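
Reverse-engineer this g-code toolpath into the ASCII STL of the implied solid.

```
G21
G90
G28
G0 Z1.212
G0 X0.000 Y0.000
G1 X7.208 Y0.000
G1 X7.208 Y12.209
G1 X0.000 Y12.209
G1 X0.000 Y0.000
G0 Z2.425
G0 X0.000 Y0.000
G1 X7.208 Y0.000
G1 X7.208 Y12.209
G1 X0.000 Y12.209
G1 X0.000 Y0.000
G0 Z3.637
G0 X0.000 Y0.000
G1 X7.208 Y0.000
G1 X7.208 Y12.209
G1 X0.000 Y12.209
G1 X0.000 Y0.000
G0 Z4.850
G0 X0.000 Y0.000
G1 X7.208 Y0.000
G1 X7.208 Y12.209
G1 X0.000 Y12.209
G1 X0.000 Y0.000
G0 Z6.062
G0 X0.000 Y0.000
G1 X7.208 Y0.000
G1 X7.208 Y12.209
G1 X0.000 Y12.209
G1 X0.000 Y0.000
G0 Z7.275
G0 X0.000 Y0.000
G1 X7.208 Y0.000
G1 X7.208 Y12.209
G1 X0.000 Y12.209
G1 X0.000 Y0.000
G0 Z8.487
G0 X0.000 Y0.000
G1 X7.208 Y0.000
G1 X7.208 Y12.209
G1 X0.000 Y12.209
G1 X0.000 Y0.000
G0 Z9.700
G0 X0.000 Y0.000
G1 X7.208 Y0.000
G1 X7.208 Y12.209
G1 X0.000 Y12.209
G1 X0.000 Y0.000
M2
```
solid part
  facet normal 0.0000 0.0000 -1.0000
    outer loop
      vertex 7.208 12.209 0.000
      vertex 7.208 0.000 0.000
      vertex 0.000 0.000 0.000
    endloop
  endfacet
  facet normal 0.0000 0.0000 -1.0000
    outer loop
      vertex 0.000 12.209 0.000
      vertex 7.208 12.209 0.000
      vertex 0.000 0.000 0.000
    endloop
  endfacet
  facet normal 0.0000 0.0000 1.0000
    outer loop
      vertex 0.000 0.000 9.700
      vertex 7.208 0.000 9.700
      vertex 7.208 12.209 9.700
    endloop
  endfacet
  facet normal 0.0000 0.0000 1.0000
    outer loop
      vertex 0.000 0.000 9.700
      vertex 7.208 12.209 9.700
      vertex 0.000 12.209 9.700
    endloop
  endfacet
  facet normal 0.0000 -1.0000 0.0000
    outer loop
      vertex 0.000 0.000 0.000
      vertex 7.208 0.000 0.000
      vertex 7.208 0.000 9.700
    endloop
  endfacet
  facet normal 0.0000 -1.0000 0.0000
    outer loop
      vertex 0.000 0.000 0.000
      vertex 7.208 0.000 9.700
      vertex 0.000 0.000 9.700
    endloop
  endfacet
  facet normal 0.0000 1.0000 0.0000
    outer loop
      vertex 7.208 12.209 9.700
      vertex 7.208 12.209 0.000
      vertex 0.000 12.209 0.000
    endloop
  endfacet
  facet normal 0.0000 1.0000 0.0000
    outer loop
      vertex 0.000 12.209 9.700
      vertex 7.208 12.209 9.700
      vertex 0.000 12.209 0.000
    endloop
  endfacet
  facet normal -1.0000 0.0000 0.0000
    outer loop
      vertex 0.000 12.209 9.700
      vertex 0.000 12.209 0.000
      vertex 0.000 0.000 0.000
    endloop
  endfacet
  facet normal -1.0000 0.0000 0.0000
    outer loop
      vertex 0.000 0.000 9.700
      vertex 0.000 12.209 9.700
      vertex 0.000 0.000 0.000
    endloop
  endfacet
  facet normal 1.0000 0.0000 0.0000
    outer loop
      vertex 7.208 0.000 0.000
      vertex 7.208 12.209 0.000
      vertex 7.208 12.209 9.700
    endloop
  endfacet
  facet normal 1.0000 0.0000 0.0000
    outer loop
      vertex 7.208 0.000 0.000
      vertex 7.208 12.209 9.700
      vertex 7.208 0.000 9.700
    endloop
  endfacet
endsolid part

The G0 Z moves step by Δz≈1.212 mm. Every layer's G1 loop is the same polygon, so the solid is a straight extrusion of it from z=0 to z≈9.7. Closing with flat bottom and top caps and triangulating gives 12 facets — a rectangular box, roughly 7.21 × 12.2 mm footprint and 9.7 mm tall.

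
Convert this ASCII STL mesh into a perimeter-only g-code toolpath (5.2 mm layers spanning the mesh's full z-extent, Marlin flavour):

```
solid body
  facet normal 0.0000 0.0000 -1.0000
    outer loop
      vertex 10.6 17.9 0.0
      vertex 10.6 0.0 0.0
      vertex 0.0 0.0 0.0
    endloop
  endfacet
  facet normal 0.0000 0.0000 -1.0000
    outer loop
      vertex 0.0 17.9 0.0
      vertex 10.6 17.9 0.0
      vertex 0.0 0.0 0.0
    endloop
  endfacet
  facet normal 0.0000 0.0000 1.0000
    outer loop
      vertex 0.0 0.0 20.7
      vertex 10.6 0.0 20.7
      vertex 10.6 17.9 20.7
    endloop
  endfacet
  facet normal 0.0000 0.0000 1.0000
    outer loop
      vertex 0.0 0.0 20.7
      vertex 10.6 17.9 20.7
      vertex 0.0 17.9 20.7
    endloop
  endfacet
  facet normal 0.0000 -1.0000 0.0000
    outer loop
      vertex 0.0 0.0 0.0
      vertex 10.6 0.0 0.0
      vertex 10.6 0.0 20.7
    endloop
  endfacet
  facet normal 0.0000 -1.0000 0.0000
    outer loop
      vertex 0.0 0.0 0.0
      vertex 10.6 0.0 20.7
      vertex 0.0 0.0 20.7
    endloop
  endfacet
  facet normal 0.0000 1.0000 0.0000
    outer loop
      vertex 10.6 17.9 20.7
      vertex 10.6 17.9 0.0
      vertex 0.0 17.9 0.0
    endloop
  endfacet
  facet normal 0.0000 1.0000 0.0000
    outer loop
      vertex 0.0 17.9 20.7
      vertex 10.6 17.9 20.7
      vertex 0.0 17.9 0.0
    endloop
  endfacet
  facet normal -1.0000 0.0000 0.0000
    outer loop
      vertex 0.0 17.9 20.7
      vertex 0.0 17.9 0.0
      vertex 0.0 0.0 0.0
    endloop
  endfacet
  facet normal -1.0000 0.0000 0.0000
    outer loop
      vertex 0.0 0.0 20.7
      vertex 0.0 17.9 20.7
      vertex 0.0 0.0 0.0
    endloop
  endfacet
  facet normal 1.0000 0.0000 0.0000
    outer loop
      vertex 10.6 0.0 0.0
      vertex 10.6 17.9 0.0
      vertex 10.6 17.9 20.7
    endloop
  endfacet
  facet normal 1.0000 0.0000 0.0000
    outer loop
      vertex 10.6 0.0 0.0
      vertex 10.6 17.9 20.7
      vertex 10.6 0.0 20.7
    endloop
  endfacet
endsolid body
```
; perimeter-only toolpath
G21 ; units = mm
G90 ; absolute positioning
G28 ; home
; layer 1
G0 Z5.2
G0 X0.0 Y0.0
G1 X10.6 Y0.0
G1 X10.6 Y17.9
G1 X0.0 Y17.9
G1 X0.0 Y0.0
; layer 2
G0 Z10.3
G0 X0.0 Y0.0
G1 X10.6 Y0.0
G1 X10.6 Y17.9
G1 X0.0 Y17.9
G1 X0.0 Y0.0
; layer 3
G0 Z15.5
G0 X0.0 Y0.0
G1 X10.6 Y0.0
G1 X10.6 Y17.9
G1 X0.0 Y17.9
G1 X0.0 Y0.0
; layer 4
G0 Z20.7
G0 X0.0 Y0.0
G1 X10.6 Y0.0
G1 X10.6 Y17.9
G1 X0.0 Y17.9
G1 X0.0 Y0.0
M2 ; end

The solid is a rectangular box, roughly 10.6 × 17.9 mm footprint and 20.7 mm tall. Slicing at Δz = 5.2 mm — 4 equal slices spanning the solid's height, so layer i sits at z = i·h/4 — gives 4 non-empty perimeters. Each is a 4-segment closed polygon; G0 lifts to the layer z and rapids to the start vertex, then G1 traces the edges.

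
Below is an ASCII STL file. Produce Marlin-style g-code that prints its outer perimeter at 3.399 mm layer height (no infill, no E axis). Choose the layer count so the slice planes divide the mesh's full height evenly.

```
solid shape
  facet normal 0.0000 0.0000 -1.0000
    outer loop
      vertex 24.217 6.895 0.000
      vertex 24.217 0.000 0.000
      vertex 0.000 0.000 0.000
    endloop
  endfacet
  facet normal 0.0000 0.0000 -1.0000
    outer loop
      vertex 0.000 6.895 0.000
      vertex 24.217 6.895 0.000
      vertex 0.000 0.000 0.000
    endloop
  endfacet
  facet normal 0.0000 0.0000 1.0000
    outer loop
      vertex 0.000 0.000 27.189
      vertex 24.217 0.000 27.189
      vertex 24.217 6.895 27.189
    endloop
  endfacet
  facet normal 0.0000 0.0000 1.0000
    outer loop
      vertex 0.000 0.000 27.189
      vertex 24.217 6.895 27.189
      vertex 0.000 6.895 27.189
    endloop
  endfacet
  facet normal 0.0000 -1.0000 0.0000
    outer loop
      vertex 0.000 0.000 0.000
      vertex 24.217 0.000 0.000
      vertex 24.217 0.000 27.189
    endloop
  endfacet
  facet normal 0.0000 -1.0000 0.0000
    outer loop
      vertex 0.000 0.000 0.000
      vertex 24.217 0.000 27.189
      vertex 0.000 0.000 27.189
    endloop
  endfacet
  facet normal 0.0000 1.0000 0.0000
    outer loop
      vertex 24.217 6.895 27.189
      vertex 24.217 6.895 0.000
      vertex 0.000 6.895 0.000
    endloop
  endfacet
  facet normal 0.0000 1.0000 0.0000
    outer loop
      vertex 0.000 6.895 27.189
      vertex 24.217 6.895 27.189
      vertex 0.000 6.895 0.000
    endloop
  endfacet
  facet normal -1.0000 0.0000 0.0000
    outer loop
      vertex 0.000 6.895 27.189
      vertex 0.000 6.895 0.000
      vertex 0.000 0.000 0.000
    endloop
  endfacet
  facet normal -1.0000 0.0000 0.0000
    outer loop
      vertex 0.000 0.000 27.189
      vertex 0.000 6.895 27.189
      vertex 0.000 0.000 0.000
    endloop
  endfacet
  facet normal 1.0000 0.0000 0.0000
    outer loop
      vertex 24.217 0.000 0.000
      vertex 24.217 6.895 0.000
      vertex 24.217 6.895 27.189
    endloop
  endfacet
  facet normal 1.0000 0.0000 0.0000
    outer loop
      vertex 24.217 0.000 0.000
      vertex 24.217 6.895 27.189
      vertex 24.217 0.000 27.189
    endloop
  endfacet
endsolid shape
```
; perimeter-only toolpath
G21 ; units = mm
G90 ; absolute positioning
G28 ; home
; layer 1
G0 Z3.399
G0 X0.000 Y0.000
G1 X24.217 Y0.000
G1 X24.217 Y6.895
G1 X0.000 Y6.895
G1 X0.000 Y0.000
; layer 2
G0 Z6.797
G0 X0.000 Y0.000
G1 X24.217 Y0.000
G1 X24.217 Y6.895
G1 X0.000 Y6.895
G1 X0.000 Y0.000
; layer 3
G0 Z10.196
G0 X0.000 Y0.000
G1 X24.217 Y0.000
G1 X24.217 Y6.895
G1 X0.000 Y6.895
G1 X0.000 Y0.000
; layer 4
G0 Z13.595
G0 X0.000 Y0.000
G1 X24.217 Y0.000
G1 X24.217 Y6.895
G1 X0.000 Y6.895
G1 X0.000 Y0.000
; layer 5
G0 Z16.993
G0 X0.000 Y0.000
G1 X24.217 Y0.000
G1 X24.217 Y6.895
G1 X0.000 Y6.895
G1 X0.000 Y0.000
; layer 6
G0 Z20.392
G0 X0.000 Y0.000
G1 X24.217 Y0.000
G1 X24.217 Y6.895
G1 X0.000 Y6.895
G1 X0.000 Y0.000
; layer 7
G0 Z23.790
G0 X0.000 Y0.000
G1 X24.217 Y0.000
G1 X24.217 Y6.895
G1 X0.000 Y6.895
G1 X0.000 Y0.000
; layer 8
G0 Z27.189
G0 X0.000 Y0.000
G1 X24.217 Y0.000
G1 X24.217 Y6.895
G1 X0.000 Y6.895
G1 X0.000 Y0.000
M2 ; end

The solid is a rectangular box, roughly 24.2 × 6.89 mm footprint and 27.2 mm tall. Slicing at Δz = 3.399 mm — 8 equal slices spanning the solid's height, so layer i sits at z = i·h/8 — gives 8 non-empty perimeters. Each is a 4-segment closed polygon; G0 lifts to the layer z and rapids to the start vertex, then G1 traces the edges.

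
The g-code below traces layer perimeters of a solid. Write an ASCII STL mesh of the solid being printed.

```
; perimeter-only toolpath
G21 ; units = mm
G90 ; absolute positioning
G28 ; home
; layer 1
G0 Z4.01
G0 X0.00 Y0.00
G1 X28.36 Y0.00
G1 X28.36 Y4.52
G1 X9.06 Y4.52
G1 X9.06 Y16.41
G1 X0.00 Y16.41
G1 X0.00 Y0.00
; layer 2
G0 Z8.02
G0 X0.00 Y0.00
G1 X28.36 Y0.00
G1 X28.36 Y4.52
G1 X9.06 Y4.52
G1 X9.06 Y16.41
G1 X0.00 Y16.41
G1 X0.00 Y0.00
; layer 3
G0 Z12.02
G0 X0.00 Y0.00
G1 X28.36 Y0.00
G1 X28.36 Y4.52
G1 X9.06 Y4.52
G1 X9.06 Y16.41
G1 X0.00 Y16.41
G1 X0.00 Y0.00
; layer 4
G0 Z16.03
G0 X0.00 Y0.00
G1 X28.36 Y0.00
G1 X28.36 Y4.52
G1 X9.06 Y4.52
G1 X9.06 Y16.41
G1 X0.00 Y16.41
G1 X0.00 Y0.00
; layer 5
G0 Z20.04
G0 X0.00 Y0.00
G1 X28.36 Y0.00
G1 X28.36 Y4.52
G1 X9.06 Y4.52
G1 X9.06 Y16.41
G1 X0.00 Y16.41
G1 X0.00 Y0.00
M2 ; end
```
solid part
  facet normal 0.0000 0.0000 -1.0000
    outer loop
      vertex 28.36 4.52 0.00
      vertex 28.36 0.00 0.00
      vertex 0.00 0.00 0.00
    endloop
  endfacet
  facet normal 0.0000 0.0000 -1.0000
    outer loop
      vertex 9.06 4.52 0.00
      vertex 28.36 4.52 0.00
      vertex 0.00 0.00 0.00
    endloop
  endfacet
  facet normal 0.0000 0.0000 -1.0000
    outer loop
      vertex 9.06 16.41 0.00
      vertex 9.06 4.52 0.00
      vertex 0.00 0.00 0.00
    endloop
  endfacet
  facet normal 0.0000 0.0000 -1.0000
    outer loop
      vertex 0.00 16.41 0.00
      vertex 9.06 16.41 0.00
      vertex 0.00 0.00 0.00
    endloop
  endfacet
  facet normal 0.0000 0.0000 1.0000
    outer loop
      vertex 0.00 0.00 20.04
      vertex 28.36 0.00 20.04
      vertex 28.36 4.52 20.04
    endloop
  endfacet
  facet normal 0.0000 0.0000 1.0000
    outer loop
      vertex 0.00 0.00 20.04
      vertex 28.36 4.52 20.04
      vertex 9.06 4.52 20.04
    endloop
  endfacet
  facet normal 0.0000 0.0000 1.0000
    outer loop
      vertex 0.00 0.00 20.04
      vertex 9.06 4.52 20.04
      vertex 9.06 16.41 20.04
    endloop
  endfacet
  facet normal 0.0000 0.0000 1.0000
    outer loop
      vertex 0.00 0.00 20.04
      vertex 9.06 16.41 20.04
      vertex 0.00 16.41 20.04
    endloop
  endfacet
  facet normal 0.0000 -1.0000 0.0000
    outer loop
      vertex 0.00 0.00 0.00
      vertex 28.36 0.00 0.00
      vertex 28.36 0.00 20.04
    endloop
  endfacet
  facet normal 0.0000 -1.0000 0.0000
    outer loop
      vertex 0.00 0.00 0.00
      vertex 28.36 0.00 20.04
      vertex 0.00 0.00 20.04
    endloop
  endfacet
  facet normal 1.0000 0.0000 0.0000
    outer loop
      vertex 28.36 0.00 0.00
      vertex 28.36 4.52 0.00
      vertex 28.36 4.52 20.04
    endloop
  endfacet
  facet normal 1.0000 0.0000 0.0000
    outer loop
      vertex 28.36 0.00 0.00
      vertex 28.36 4.52 20.04
      vertex 28.36 0.00 20.04
    endloop
  endfacet
  facet normal 0.0000 1.0000 0.0000
    outer loop
      vertex 28.36 4.52 0.00
      vertex 9.06 4.52 0.00
      vertex 9.06 4.52 20.04
    endloop
  endfacet
  facet normal 0.0000 1.0000 0.0000
    outer loop
      vertex 28.36 4.52 0.00
      vertex 9.06 4.52 20.04
      vertex 28.36 4.52 20.04
    endloop
  endfacet
  facet normal 1.0000 0.0000 0.0000
    outer loop
      vertex 9.06 4.52 0.00
      vertex 9.06 16.41 0.00
      vertex 9.06 16.41 20.04
    endloop
  endfacet
  facet normal 1.0000 0.0000 0.0000
    outer loop
      vertex 9.06 4.52 0.00
      vertex 9.06 16.41 20.04
      vertex 9.06 4.52 20.04
    endloop
  endfacet
  facet normal 0.0000 1.0000 0.0000
    outer loop
      vertex 9.06 16.41 0.00
      vertex 0.00 16.41 0.00
      vertex 0.00 16.41 20.04
    endloop
  endfacet
  facet normal 0.0000 1.0000 0.0000
    outer loop
      vertex 9.06 16.41 0.00
      vertex 0.00 16.41 20.04
      vertex 9.06 16.41 20.04
    endloop
  endfacet
  facet normal -1.0000 0.0000 0.0000
    outer loop
      vertex 0.00 16.41 0.00
      vertex 0.00 0.00 0.00
      vertex 0.00 0.00 20.04
    endloop
  endfacet
  facet normal -1.0000 0.0000 0.0000
    outer loop
      vertex 0.00 16.41 0.00
      vertex 0.00 0.00 20.04
      vertex 0.00 16.41 20.04
    endloop
  endfacet
endsolid part

The G0 Z moves step by Δz≈4.01 mm. Every layer's G1 loop is the same polygon, so the solid is a straight extrusion of it from z=0 to z≈20. Closing with flat bottom and top caps and triangulating gives 20 facets — an L-shaped prism: outer 28.4 × 16.4 mm, arm thicknesses ≈ 4.52 mm (horizontal) and 9.06 mm (vertical), extruded 20 mm in z.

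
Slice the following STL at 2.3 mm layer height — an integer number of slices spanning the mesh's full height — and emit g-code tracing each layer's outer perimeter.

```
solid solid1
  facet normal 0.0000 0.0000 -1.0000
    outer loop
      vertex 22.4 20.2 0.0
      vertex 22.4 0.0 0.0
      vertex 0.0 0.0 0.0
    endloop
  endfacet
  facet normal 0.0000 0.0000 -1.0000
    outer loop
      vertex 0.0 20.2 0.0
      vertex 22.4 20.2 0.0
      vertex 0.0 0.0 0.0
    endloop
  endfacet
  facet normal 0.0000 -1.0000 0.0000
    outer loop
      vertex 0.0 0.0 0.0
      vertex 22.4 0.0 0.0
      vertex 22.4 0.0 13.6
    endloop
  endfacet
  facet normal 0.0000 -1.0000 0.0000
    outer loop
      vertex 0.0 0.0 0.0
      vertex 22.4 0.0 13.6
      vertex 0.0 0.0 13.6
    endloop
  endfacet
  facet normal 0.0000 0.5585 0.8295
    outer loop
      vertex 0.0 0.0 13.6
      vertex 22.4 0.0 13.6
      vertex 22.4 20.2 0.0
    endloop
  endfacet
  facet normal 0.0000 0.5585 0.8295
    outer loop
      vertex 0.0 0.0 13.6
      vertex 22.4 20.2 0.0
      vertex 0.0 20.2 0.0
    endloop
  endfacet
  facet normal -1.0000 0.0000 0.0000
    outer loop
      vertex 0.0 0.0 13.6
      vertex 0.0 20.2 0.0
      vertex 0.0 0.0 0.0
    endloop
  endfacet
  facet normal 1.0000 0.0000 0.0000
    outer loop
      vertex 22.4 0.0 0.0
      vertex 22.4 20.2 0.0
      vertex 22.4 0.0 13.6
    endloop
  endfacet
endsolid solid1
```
; perimeter-only toolpath
G21 ; units = mm
G90 ; absolute positioning
G28 ; home
; layer 1
G0 Z2.3
G0 X0.0 Y0.0
G1 X22.4 Y0.0
G1 X22.4 Y16.8
G1 X0.0 Y16.8
G1 X0.0 Y0.0
; layer 2
G0 Z4.5
G0 X0.0 Y0.0
G1 X22.4 Y0.0
G1 X22.4 Y13.5
G1 X0.0 Y13.5
G1 X0.0 Y0.0
; layer 3
G0 Z6.8
G0 X0.0 Y0.0
G1 X22.4 Y0.0
G1 X22.4 Y10.1
G1 X0.0 Y10.1
G1 X0.0 Y0.0
; layer 4
G0 Z9.1
G0 X0.0 Y0.0
G1 X22.4 Y0.0
G1 X22.4 Y6.7
G1 X0.0 Y6.7
G1 X0.0 Y0.0
; layer 5
G0 Z11.3
G0 X0.0 Y0.0
G1 X22.4 Y0.0
G1 X22.4 Y3.4
G1 X0.0 Y3.4
G1 X0.0 Y0.0
M2 ; end

The solid is a wedge (ramp): 22.4 × 20.2 mm base, rising to 13.6 mm along the y=0 edge and sloping linearly to z=0 at y=20.2. Slicing at Δz = 2.3 mm — 6 equal slices spanning the solid's height, so layer i sits at z = i·h/6 — gives 5 non-empty perimeters. Each is a 4-segment closed polygon; G0 lifts to the layer z and rapids to the start vertex, then G1 traces the edges. The cross-section shrinks linearly with z (the slice at the apex is degenerate and omitted).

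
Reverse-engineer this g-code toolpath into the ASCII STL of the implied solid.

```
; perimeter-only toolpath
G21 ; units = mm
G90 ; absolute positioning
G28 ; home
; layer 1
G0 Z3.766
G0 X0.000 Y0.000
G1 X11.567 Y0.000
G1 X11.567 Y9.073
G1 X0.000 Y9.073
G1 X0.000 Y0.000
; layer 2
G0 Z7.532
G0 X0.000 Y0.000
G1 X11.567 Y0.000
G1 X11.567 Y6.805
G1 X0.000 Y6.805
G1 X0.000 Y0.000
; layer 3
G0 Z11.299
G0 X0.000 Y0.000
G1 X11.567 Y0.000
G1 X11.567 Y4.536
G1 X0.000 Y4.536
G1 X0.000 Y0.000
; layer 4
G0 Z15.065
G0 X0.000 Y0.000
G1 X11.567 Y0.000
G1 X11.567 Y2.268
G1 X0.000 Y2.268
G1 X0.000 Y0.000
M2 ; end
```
solid part
  facet normal 0.0000 0.0000 -1.0000
    outer loop
      vertex 11.567 11.341 0.000
      vertex 11.567 0.000 0.000
      vertex 0.000 0.000 0.000
    endloop
  endfacet
  facet normal 0.0000 0.0000 -1.0000
    outer loop
      vertex 0.000 11.341 0.000
      vertex 11.567 11.341 0.000
      vertex 0.000 0.000 0.000
    endloop
  endfacet
  facet normal 0.0000 -1.0000 0.0000
    outer loop
      vertex 0.000 0.000 0.000
      vertex 11.567 0.000 0.000
      vertex 11.567 0.000 18.831
    endloop
  endfacet
  facet normal 0.0000 -1.0000 0.0000
    outer loop
      vertex 0.000 0.000 0.000
      vertex 11.567 0.000 18.831
      vertex 0.000 0.000 18.831
    endloop
  endfacet
  facet normal 0.0000 0.8566 0.5159
    outer loop
      vertex 0.000 0.000 18.831
      vertex 11.567 0.000 18.831
      vertex 11.567 11.341 0.000
    endloop
  endfacet
  facet normal 0.0000 0.8566 0.5159
    outer loop
      vertex 0.000 0.000 18.831
      vertex 11.567 11.341 0.000
      vertex 0.000 11.341 0.000
    endloop
  endfacet
  facet normal -1.0000 0.0000 0.0000
    outer loop
      vertex 0.000 0.000 18.831
      vertex 0.000 11.341 0.000
      vertex 0.000 0.000 0.000
    endloop
  endfacet
  facet normal 1.0000 0.0000 0.0000
    outer loop
      vertex 11.567 0.000 0.000
      vertex 11.567 11.341 0.000
      vertex 11.567 0.000 18.831
    endloop
  endfacet
endsolid part

The G0 Z moves step by Δz≈3.766 mm. The G1 loops shrink linearly with z, so the solid tapers from its base footprint up to z≈18.8. Closing with a flat bottom cap and the tapered top and triangulating gives 8 facets — a wedge (ramp): 11.6 × 11.3 mm base, rising to 18.8 mm along the y=0 edge and sloping linearly to z=0 at y=11.3.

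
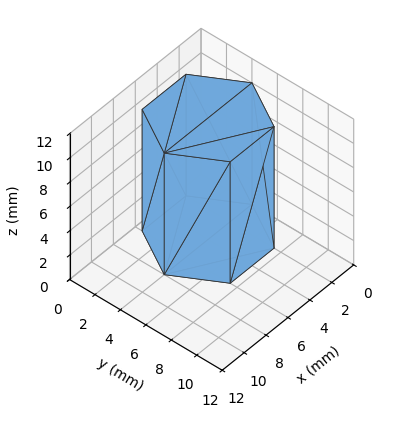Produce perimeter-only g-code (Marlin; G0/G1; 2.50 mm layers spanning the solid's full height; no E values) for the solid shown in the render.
Reading the render: the shape is a regular 6-sided prism (a cylinder approximated with 6 flat sides), circumscribed radius ≈ 4 mm, height ≈ 10 mm (dimensions read to the nearest mm from the axis ticks). For the g-code, the solid's height is divided into equal slices at the stated Δz and each level perimeter traced with G1 moves after a G0 lift.

; perimeter-only toolpath
G21 ; units = mm
G90 ; absolute positioning
G28 ; home
; layer 1
G0 Z2.50
G0 X8.00 Y4.00
G1 X6.00 Y7.46
G1 X2.00 Y7.46
G1 X0.00 Y4.00
G1 X2.00 Y0.54
G1 X6.00 Y0.54
G1 X8.00 Y4.00
; layer 2
G0 Z5.00
G0 X8.00 Y4.00
G1 X6.00 Y7.46
G1 X2.00 Y7.46
G1 X0.00 Y4.00
G1 X2.00 Y0.54
G1 X6.00 Y0.54
G1 X8.00 Y4.00
; layer 3
G0 Z7.50
G0 X8.00 Y4.00
G1 X6.00 Y7.46
G1 X2.00 Y7.46
G1 X0.00 Y4.00
G1 X2.00 Y0.54
G1 X6.00 Y0.54
G1 X8.00 Y4.00
; layer 4
G0 Z10.00
G0 X8.00 Y4.00
G1 X6.00 Y7.46
G1 X2.00 Y7.46
G1 X0.00 Y4.00
G1 X2.00 Y0.54
G1 X6.00 Y0.54
G1 X8.00 Y4.00
M2 ; end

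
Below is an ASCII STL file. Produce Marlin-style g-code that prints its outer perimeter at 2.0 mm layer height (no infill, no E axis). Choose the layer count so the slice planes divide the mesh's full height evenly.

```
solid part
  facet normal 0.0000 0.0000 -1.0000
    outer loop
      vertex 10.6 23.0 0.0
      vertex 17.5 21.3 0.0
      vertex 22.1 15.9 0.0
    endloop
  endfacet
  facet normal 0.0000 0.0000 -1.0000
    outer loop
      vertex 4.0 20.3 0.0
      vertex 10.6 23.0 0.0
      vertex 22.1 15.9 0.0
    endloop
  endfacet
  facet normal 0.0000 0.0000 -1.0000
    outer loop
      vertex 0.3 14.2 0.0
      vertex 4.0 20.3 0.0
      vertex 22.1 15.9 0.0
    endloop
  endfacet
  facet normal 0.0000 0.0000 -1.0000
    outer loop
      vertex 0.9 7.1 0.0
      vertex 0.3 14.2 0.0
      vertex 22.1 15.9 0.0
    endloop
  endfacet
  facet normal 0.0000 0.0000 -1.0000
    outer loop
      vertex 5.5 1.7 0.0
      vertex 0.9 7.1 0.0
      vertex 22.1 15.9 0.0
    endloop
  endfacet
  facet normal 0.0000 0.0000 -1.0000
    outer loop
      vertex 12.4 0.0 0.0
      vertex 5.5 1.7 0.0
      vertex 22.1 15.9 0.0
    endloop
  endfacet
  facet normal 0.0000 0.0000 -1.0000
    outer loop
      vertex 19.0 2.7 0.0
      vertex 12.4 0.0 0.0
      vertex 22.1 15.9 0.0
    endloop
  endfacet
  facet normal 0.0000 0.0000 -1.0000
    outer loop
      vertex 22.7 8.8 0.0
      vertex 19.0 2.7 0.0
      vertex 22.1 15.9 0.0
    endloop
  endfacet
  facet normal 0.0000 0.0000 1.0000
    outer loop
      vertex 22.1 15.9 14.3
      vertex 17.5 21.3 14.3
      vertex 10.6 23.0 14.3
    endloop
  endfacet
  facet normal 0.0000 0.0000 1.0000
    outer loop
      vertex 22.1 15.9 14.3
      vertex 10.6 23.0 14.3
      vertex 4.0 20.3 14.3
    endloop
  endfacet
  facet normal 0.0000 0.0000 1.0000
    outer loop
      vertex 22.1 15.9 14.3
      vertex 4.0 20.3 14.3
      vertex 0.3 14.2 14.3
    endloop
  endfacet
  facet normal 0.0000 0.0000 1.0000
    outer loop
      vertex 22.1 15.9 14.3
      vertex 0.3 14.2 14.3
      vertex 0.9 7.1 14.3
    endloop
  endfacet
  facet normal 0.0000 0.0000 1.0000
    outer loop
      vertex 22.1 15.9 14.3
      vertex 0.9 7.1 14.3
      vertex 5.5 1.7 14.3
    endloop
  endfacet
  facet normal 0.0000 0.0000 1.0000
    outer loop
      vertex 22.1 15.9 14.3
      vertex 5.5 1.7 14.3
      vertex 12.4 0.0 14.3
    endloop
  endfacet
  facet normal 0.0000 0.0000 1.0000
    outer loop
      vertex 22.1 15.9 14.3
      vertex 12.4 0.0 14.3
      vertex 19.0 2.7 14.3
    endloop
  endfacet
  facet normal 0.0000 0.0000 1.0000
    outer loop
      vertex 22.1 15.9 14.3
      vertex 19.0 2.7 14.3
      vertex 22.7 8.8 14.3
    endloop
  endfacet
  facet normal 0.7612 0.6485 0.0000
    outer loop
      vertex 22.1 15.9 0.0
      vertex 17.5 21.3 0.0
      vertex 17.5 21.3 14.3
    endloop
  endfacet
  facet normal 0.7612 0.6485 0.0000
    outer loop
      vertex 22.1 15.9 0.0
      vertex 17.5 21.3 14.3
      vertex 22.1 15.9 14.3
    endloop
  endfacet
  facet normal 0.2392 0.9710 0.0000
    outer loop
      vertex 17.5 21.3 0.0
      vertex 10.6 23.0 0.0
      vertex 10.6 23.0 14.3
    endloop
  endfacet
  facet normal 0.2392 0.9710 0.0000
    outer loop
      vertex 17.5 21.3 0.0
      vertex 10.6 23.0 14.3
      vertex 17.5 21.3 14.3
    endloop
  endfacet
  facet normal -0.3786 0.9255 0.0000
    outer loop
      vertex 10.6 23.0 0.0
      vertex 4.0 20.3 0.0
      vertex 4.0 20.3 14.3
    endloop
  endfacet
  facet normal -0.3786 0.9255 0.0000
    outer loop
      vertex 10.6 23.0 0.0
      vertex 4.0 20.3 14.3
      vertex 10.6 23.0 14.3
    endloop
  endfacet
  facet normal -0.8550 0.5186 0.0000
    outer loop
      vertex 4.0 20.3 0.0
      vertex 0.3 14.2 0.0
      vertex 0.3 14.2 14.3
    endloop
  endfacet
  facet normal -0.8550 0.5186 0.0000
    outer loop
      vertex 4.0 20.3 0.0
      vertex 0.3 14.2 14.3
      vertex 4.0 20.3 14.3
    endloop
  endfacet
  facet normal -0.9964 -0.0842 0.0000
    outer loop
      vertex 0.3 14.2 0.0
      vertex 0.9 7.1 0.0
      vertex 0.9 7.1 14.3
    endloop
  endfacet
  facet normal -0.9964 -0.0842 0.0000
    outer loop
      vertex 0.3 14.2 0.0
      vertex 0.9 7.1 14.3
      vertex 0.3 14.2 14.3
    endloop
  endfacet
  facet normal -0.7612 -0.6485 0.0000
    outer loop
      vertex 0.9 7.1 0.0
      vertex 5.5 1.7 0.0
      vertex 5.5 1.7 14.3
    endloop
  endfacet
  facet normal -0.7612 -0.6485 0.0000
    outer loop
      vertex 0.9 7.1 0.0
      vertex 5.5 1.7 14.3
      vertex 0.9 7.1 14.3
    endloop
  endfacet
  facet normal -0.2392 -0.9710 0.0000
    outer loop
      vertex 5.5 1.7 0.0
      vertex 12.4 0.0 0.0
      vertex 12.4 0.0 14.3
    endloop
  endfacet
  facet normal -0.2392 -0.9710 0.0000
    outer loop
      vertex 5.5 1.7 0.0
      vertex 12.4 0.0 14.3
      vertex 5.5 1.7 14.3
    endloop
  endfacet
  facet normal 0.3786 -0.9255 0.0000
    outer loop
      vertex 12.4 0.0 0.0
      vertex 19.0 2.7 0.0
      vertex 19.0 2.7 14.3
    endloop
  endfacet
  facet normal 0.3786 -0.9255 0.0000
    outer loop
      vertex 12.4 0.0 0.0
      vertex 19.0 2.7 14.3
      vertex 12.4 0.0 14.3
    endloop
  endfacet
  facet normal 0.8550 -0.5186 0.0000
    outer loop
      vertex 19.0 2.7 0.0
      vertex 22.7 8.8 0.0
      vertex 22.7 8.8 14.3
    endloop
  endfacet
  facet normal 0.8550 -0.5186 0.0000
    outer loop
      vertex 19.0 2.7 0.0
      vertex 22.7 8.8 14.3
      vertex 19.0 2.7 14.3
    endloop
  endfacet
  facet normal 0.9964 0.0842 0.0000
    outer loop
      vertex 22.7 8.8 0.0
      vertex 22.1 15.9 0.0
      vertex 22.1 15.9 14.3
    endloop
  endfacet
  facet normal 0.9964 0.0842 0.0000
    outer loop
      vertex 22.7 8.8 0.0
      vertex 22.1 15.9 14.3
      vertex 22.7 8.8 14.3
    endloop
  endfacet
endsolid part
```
; perimeter-only toolpath
G21 ; units = mm
G90 ; absolute positioning
G28 ; home
; layer 1
G0 Z2.0
G0 X22.1 Y15.9
G1 X17.5 Y21.3
G1 X10.6 Y23.0
G1 X4.0 Y20.3
G1 X0.3 Y14.2
G1 X0.9 Y7.1
G1 X5.5 Y1.7
G1 X12.4 Y0.0
G1 X19.0 Y2.7
G1 X22.7 Y8.8
G1 X22.1 Y15.9
; layer 2
G0 Z4.1
G0 X22.1 Y15.9
G1 X17.5 Y21.3
G1 X10.6 Y23.0
G1 X4.0 Y20.3
G1 X0.3 Y14.2
G1 X0.9 Y7.1
G1 X5.5 Y1.7
G1 X12.4 Y0.0
G1 X19.0 Y2.7
G1 X22.7 Y8.8
G1 X22.1 Y15.9
; layer 3
G0 Z6.1
G0 X22.1 Y15.9
G1 X17.5 Y21.3
G1 X10.6 Y23.0
G1 X4.0 Y20.3
G1 X0.3 Y14.2
G1 X0.9 Y7.1
G1 X5.5 Y1.7
G1 X12.4 Y0.0
G1 X19.0 Y2.7
G1 X22.7 Y8.8
G1 X22.1 Y15.9
; layer 4
G0 Z8.2
G0 X22.1 Y15.9
G1 X17.5 Y21.3
G1 X10.6 Y23.0
G1 X4.0 Y20.3
G1 X0.3 Y14.2
G1 X0.9 Y7.1
G1 X5.5 Y1.7
G1 X12.4 Y0.0
G1 X19.0 Y2.7
G1 X22.7 Y8.8
G1 X22.1 Y15.9
; layer 5
G0 Z10.2
G0 X22.1 Y15.9
G1 X17.5 Y21.3
G1 X10.6 Y23.0
G1 X4.0 Y20.3
G1 X0.3 Y14.2
G1 X0.9 Y7.1
G1 X5.5 Y1.7
G1 X12.4 Y0.0
G1 X19.0 Y2.7
G1 X22.7 Y8.8
G1 X22.1 Y15.9
; layer 6
G0 Z12.3
G0 X22.1 Y15.9
G1 X17.5 Y21.3
G1 X10.6 Y23.0
G1 X4.0 Y20.3
G1 X0.3 Y14.2
G1 X0.9 Y7.1
G1 X5.5 Y1.7
G1 X12.4 Y0.0
G1 X19.0 Y2.7
G1 X22.7 Y8.8
G1 X22.1 Y15.9
; layer 7
G0 Z14.3
G0 X22.1 Y15.9
G1 X17.5 Y21.3
G1 X10.6 Y23.0
G1 X4.0 Y20.3
G1 X0.3 Y14.2
G1 X0.9 Y7.1
G1 X5.5 Y1.7
G1 X12.4 Y0.0
G1 X19.0 Y2.7
G1 X22.7 Y8.8
G1 X22.1 Y15.9
M2 ; end

The solid is a regular 10-sided prism (a cylinder approximated with 10 flat sides), circumscribed radius ≈ 11.5 mm, height ≈ 14.3 mm. Slicing at Δz = 2.0 mm — 7 equal slices spanning the solid's height, so layer i sits at z = i·h/7 — gives 7 non-empty perimeters. Each is a 10-segment closed polygon; G0 lifts to the layer z and rapids to the start vertex, then G1 traces the edges.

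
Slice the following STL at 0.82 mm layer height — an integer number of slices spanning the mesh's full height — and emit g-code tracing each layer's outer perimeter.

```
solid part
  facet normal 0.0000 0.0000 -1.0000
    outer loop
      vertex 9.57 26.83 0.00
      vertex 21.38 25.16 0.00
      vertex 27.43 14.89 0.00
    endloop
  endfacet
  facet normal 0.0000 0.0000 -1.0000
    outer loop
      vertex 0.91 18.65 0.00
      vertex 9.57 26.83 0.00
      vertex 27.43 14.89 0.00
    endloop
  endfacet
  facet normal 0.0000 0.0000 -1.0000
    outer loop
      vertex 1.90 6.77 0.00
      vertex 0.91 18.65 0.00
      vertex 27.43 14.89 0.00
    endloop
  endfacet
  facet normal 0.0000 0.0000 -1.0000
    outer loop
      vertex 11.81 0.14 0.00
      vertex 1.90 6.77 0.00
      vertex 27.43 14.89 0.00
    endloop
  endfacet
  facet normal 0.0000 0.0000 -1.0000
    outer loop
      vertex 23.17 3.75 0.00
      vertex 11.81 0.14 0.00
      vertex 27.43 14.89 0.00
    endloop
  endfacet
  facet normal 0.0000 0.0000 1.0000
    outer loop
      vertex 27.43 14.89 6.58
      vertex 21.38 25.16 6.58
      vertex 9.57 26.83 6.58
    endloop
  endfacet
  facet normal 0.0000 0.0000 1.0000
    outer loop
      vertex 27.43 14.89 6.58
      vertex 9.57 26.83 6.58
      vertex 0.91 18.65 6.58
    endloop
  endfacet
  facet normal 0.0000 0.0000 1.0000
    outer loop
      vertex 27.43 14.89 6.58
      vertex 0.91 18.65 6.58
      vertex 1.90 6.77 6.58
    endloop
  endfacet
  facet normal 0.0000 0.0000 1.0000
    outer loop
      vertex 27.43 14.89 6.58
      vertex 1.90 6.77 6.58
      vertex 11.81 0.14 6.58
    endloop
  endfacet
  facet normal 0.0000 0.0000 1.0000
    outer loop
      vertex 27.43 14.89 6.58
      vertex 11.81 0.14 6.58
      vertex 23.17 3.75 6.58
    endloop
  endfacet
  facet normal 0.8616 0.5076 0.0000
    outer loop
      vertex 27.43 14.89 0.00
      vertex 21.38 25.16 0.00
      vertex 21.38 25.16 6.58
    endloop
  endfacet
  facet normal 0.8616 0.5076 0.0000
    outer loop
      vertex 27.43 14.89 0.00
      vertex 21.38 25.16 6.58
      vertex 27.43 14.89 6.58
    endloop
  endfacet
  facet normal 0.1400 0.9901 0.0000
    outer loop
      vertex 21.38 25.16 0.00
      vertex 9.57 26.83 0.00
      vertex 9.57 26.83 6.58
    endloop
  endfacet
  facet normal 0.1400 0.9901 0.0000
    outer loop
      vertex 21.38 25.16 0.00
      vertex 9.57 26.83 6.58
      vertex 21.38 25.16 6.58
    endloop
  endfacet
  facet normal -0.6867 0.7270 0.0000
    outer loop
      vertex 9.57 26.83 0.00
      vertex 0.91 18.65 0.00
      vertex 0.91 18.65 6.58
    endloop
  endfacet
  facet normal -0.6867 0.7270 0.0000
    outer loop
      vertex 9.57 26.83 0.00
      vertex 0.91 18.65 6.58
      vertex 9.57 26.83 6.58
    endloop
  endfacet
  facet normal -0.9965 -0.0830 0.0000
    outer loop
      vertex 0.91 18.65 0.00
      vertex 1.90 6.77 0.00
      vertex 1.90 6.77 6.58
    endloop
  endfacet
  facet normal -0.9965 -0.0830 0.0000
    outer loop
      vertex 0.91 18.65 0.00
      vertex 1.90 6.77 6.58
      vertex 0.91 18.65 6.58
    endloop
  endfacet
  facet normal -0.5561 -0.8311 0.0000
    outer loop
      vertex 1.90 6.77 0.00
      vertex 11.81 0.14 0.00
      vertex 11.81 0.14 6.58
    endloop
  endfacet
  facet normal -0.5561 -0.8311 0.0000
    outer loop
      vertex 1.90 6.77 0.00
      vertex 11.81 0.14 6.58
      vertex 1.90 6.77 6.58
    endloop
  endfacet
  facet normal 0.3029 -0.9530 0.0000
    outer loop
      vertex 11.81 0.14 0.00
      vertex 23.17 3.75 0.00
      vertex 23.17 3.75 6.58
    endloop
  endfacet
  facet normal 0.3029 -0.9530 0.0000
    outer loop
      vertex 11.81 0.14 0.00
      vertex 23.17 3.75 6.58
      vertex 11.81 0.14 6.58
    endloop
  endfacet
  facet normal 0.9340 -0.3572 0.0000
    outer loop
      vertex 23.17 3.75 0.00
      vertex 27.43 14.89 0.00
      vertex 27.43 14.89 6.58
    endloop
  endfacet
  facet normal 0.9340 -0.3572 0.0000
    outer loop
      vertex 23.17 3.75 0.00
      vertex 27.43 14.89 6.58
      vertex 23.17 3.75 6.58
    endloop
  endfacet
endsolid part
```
; perimeter-only toolpath
G21 ; units = mm
G90 ; absolute positioning
G28 ; home
; layer 1
G0 Z0.82
G0 X27.43 Y14.89
G1 X21.38 Y25.16
G1 X9.57 Y26.83
G1 X0.91 Y18.65
G1 X1.90 Y6.77
G1 X11.81 Y0.14
G1 X23.17 Y3.75
G1 X27.43 Y14.89
; layer 2
G0 Z1.65
G0 X27.43 Y14.89
G1 X21.38 Y25.16
G1 X9.57 Y26.83
G1 X0.91 Y18.65
G1 X1.90 Y6.77
G1 X11.81 Y0.14
G1 X23.17 Y3.75
G1 X27.43 Y14.89
; layer 3
G0 Z2.47
G0 X27.43 Y14.89
G1 X21.38 Y25.16
G1 X9.57 Y26.83
G1 X0.91 Y18.65
G1 X1.90 Y6.77
G1 X11.81 Y0.14
G1 X23.17 Y3.75
G1 X27.43 Y14.89
; layer 4
G0 Z3.29
G0 X27.43 Y14.89
G1 X21.38 Y25.16
G1 X9.57 Y26.83
G1 X0.91 Y18.65
G1 X1.90 Y6.77
G1 X11.81 Y0.14
G1 X23.17 Y3.75
G1 X27.43 Y14.89
; layer 5
G0 Z4.11
G0 X27.43 Y14.89
G1 X21.38 Y25.16
G1 X9.57 Y26.83
G1 X0.91 Y18.65
G1 X1.90 Y6.77
G1 X11.81 Y0.14
G1 X23.17 Y3.75
G1 X27.43 Y14.89
; layer 6
G0 Z4.94
G0 X27.43 Y14.89
G1 X21.38 Y25.16
G1 X9.57 Y26.83
G1 X0.91 Y18.65
G1 X1.90 Y6.77
G1 X11.81 Y0.14
G1 X23.17 Y3.75
G1 X27.43 Y14.89
; layer 7
G0 Z5.76
G0 X27.43 Y14.89
G1 X21.38 Y25.16
G1 X9.57 Y26.83
G1 X0.91 Y18.65
G1 X1.90 Y6.77
G1 X11.81 Y0.14
G1 X23.17 Y3.75
G1 X27.43 Y14.89
; layer 8
G0 Z6.58
G0 X27.43 Y14.89
G1 X21.38 Y25.16
G1 X9.57 Y26.83
G1 X0.91 Y18.65
G1 X1.90 Y6.77
G1 X11.81 Y0.14
G1 X23.17 Y3.75
G1 X27.43 Y14.89
M2 ; end

The solid is a regular 7-sided prism (a cylinder approximated with 7 flat sides), circumscribed radius ≈ 13.7 mm, height ≈ 6.58 mm. Slicing at Δz = 0.82 mm — 8 equal slices spanning the solid's height, so layer i sits at z = i·h/8 — gives 8 non-empty perimeters. Each is a 7-segment closed polygon; G0 lifts to the layer z and rapids to the start vertex, then G1 traces the edges.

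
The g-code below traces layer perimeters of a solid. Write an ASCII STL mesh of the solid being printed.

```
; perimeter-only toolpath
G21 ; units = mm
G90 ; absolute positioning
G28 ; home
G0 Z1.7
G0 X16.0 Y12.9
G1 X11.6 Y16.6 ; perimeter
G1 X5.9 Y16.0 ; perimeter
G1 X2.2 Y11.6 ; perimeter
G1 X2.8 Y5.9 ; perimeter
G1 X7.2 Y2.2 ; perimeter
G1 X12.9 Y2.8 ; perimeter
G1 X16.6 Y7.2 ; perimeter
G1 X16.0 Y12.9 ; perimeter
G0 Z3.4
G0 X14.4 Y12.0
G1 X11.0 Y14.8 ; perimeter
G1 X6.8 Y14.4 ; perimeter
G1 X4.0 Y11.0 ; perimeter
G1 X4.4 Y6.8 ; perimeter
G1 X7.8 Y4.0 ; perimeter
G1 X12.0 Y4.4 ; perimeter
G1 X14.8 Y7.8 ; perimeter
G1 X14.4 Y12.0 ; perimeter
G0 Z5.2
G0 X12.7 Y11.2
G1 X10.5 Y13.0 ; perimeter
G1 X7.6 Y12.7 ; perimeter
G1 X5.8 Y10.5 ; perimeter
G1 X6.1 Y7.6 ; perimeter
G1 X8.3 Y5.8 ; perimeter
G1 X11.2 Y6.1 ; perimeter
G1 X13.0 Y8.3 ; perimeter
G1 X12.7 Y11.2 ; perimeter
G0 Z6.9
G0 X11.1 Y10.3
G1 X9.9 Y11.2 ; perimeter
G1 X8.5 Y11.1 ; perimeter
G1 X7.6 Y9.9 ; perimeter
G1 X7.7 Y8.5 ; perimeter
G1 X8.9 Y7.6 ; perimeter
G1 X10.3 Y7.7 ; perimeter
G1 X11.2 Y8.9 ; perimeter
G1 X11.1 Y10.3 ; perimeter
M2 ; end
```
solid part
  facet normal 0.0000 0.0000 -1.0000
    outer loop
      vertex 5.0 17.7 0.0
      vertex 12.1 18.4 0.0
      vertex 17.7 13.8 0.0
    endloop
  endfacet
  facet normal 0.0000 0.0000 -1.0000
    outer loop
      vertex 0.4 12.1 0.0
      vertex 5.0 17.7 0.0
      vertex 17.7 13.8 0.0
    endloop
  endfacet
  facet normal 0.0000 0.0000 -1.0000
    outer loop
      vertex 1.1 5.0 0.0
      vertex 0.4 12.1 0.0
      vertex 17.7 13.8 0.0
    endloop
  endfacet
  facet normal 0.0000 0.0000 -1.0000
    outer loop
      vertex 6.7 0.4 0.0
      vertex 1.1 5.0 0.0
      vertex 17.7 13.8 0.0
    endloop
  endfacet
  facet normal 0.0000 0.0000 -1.0000
    outer loop
      vertex 13.8 1.1 0.0
      vertex 6.7 0.4 0.0
      vertex 17.7 13.8 0.0
    endloop
  endfacet
  facet normal 0.0000 0.0000 -1.0000
    outer loop
      vertex 18.4 6.7 0.0
      vertex 13.8 1.1 0.0
      vertex 17.7 13.8 0.0
    endloop
  endfacet
  facet normal 0.4470 0.5442 0.7099
    outer loop
      vertex 17.7 13.8 0.0
      vertex 12.1 18.4 0.0
      vertex 9.4 9.4 8.6
    endloop
  endfacet
  facet normal -0.0690 0.7000 0.7108
    outer loop
      vertex 12.1 18.4 0.0
      vertex 5.0 17.7 0.0
      vertex 9.4 9.4 8.6
    endloop
  endfacet
  facet normal -0.5442 0.4470 0.7099
    outer loop
      vertex 5.0 17.7 0.0
      vertex 0.4 12.1 0.0
      vertex 9.4 9.4 8.6
    endloop
  endfacet
  facet normal -0.7000 -0.0690 0.7108
    outer loop
      vertex 0.4 12.1 0.0
      vertex 1.1 5.0 0.0
      vertex 9.4 9.4 8.6
    endloop
  endfacet
  facet normal -0.4470 -0.5442 0.7099
    outer loop
      vertex 1.1 5.0 0.0
      vertex 6.7 0.4 0.0
      vertex 9.4 9.4 8.6
    endloop
  endfacet
  facet normal 0.0690 -0.7000 0.7108
    outer loop
      vertex 6.7 0.4 0.0
      vertex 13.8 1.1 0.0
      vertex 9.4 9.4 8.6
    endloop
  endfacet
  facet normal 0.5442 -0.4470 0.7099
    outer loop
      vertex 13.8 1.1 0.0
      vertex 18.4 6.7 0.0
      vertex 9.4 9.4 8.6
    endloop
  endfacet
  facet normal 0.7000 0.0690 0.7108
    outer loop
      vertex 18.4 6.7 0.0
      vertex 17.7 13.8 0.0
      vertex 9.4 9.4 8.6
    endloop
  endfacet
endsolid part

The G0 Z moves step by Δz≈1.7 mm. The G1 loops shrink linearly with z, so the solid tapers from its base footprint up to z≈8.6. Closing with a flat bottom cap and the tapered top and triangulating gives 14 facets — a regular 8-sided pyramid, base circumscribed radius ≈ 9.4 mm, apex at z ≈ 8.6 mm.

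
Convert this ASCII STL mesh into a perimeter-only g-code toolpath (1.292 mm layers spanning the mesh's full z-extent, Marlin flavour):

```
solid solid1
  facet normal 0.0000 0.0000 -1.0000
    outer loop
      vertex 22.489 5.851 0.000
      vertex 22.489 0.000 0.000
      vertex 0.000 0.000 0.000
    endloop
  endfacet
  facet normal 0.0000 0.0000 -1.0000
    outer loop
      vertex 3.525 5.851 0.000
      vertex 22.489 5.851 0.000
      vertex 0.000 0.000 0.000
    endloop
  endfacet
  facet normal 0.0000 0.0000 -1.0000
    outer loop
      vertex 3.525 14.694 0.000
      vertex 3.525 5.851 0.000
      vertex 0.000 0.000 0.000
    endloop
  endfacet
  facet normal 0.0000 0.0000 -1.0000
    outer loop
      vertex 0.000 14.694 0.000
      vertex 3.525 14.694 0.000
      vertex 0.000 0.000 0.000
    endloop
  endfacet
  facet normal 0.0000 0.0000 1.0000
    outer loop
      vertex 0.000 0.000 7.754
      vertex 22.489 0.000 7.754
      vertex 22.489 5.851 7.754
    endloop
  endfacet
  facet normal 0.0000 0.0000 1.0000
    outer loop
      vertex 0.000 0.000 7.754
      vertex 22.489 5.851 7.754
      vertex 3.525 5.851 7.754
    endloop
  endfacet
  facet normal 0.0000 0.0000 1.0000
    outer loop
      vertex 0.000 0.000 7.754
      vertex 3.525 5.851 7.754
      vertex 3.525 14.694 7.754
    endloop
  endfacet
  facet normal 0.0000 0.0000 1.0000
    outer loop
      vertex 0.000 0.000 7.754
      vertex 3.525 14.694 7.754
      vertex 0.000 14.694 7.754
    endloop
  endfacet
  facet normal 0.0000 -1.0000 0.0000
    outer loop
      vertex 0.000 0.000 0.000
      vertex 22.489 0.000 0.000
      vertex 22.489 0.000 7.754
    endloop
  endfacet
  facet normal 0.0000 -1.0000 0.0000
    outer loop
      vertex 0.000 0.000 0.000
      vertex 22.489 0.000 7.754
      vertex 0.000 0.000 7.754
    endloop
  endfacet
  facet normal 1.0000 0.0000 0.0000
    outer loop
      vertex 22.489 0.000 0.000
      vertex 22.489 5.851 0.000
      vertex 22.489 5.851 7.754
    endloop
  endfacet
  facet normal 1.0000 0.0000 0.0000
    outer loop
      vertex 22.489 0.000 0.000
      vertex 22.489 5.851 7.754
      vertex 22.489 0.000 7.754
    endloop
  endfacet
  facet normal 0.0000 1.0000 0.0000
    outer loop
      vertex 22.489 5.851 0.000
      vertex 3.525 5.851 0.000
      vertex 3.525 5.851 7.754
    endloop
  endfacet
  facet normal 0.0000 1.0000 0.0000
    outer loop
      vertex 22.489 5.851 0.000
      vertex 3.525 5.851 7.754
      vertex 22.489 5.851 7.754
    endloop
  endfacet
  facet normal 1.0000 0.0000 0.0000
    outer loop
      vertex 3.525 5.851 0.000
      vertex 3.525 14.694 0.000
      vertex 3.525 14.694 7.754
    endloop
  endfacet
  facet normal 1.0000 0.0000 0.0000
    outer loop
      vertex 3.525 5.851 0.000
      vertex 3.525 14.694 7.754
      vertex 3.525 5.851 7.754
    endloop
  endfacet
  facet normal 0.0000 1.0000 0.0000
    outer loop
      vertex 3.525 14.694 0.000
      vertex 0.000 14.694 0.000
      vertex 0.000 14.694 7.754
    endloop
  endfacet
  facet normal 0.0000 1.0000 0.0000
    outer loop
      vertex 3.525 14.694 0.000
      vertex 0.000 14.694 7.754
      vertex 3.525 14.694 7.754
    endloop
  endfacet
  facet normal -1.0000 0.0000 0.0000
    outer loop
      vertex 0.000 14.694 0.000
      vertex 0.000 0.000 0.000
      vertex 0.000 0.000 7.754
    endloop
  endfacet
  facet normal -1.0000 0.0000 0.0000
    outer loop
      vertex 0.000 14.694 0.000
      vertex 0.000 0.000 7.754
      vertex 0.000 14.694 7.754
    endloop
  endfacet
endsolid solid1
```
; perimeter-only toolpath
G21 ; units = mm
G90 ; absolute positioning
G28 ; home
; layer 1
G0 Z1.292
G0 X0.000 Y0.000
G1 X22.489 Y0.000
G1 X22.489 Y5.851
G1 X3.525 Y5.851
G1 X3.525 Y14.694
G1 X0.000 Y14.694
G1 X0.000 Y0.000
; layer 2
G0 Z2.585
G0 X0.000 Y0.000
G1 X22.489 Y0.000
G1 X22.489 Y5.851
G1 X3.525 Y5.851
G1 X3.525 Y14.694
G1 X0.000 Y14.694
G1 X0.000 Y0.000
; layer 3
G0 Z3.877
G0 X0.000 Y0.000
G1 X22.489 Y0.000
G1 X22.489 Y5.851
G1 X3.525 Y5.851
G1 X3.525 Y14.694
G1 X0.000 Y14.694
G1 X0.000 Y0.000
; layer 4
G0 Z5.169
G0 X0.000 Y0.000
G1 X22.489 Y0.000
G1 X22.489 Y5.851
G1 X3.525 Y5.851
G1 X3.525 Y14.694
G1 X0.000 Y14.694
G1 X0.000 Y0.000
; layer 5
G0 Z6.462
G0 X0.000 Y0.000
G1 X22.489 Y0.000
G1 X22.489 Y5.851
G1 X3.525 Y5.851
G1 X3.525 Y14.694
G1 X0.000 Y14.694
G1 X0.000 Y0.000
; layer 6
G0 Z7.754
G0 X0.000 Y0.000
G1 X22.489 Y0.000
G1 X22.489 Y5.851
G1 X3.525 Y5.851
G1 X3.525 Y14.694
G1 X0.000 Y14.694
G1 X0.000 Y0.000
M2 ; end

The solid is an L-shaped prism: outer 22.5 × 14.7 mm, arm thicknesses ≈ 5.85 mm (horizontal) and 3.52 mm (vertical), extruded 7.75 mm in z. Slicing at Δz = 1.292 mm — 6 equal slices spanning the solid's height, so layer i sits at z = i·h/6 — gives 6 non-empty perimeters. Each is a 6-segment closed polygon; G0 lifts to the layer z and rapids to the start vertex, then G1 traces the edges.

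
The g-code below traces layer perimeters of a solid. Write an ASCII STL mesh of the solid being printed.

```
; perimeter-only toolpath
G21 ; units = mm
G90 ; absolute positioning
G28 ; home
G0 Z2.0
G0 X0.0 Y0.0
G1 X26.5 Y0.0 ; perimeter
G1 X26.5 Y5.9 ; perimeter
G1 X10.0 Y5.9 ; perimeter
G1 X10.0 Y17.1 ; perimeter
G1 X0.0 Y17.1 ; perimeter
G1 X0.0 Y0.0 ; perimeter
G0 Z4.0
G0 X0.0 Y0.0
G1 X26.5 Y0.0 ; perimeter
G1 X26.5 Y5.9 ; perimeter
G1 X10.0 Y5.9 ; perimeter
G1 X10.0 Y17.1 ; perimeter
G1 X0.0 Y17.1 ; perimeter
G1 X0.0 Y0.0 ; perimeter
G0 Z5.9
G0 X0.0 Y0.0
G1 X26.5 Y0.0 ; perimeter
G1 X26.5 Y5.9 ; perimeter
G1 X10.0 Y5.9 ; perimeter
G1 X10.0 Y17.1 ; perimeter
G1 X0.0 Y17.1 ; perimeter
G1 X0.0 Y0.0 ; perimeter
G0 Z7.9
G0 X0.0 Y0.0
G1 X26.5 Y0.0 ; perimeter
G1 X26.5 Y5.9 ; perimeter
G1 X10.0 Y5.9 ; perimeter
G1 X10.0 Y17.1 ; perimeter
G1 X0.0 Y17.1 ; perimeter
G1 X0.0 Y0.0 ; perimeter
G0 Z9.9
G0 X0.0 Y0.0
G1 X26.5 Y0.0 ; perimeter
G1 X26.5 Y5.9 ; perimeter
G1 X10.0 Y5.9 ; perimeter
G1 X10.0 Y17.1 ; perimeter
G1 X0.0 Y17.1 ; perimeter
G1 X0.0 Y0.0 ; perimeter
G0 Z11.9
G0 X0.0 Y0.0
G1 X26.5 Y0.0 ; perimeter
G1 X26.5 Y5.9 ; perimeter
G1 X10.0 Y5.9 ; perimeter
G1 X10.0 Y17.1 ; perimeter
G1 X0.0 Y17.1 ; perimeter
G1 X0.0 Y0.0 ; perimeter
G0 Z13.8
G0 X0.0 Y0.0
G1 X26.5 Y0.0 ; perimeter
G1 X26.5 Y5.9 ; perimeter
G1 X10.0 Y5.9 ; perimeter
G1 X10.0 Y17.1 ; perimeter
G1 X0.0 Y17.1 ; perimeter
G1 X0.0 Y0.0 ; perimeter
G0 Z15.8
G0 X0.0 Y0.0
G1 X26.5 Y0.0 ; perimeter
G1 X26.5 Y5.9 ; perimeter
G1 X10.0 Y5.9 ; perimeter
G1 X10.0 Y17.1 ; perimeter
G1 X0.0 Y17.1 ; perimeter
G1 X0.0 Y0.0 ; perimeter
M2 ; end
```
solid part
  facet normal 0.0000 0.0000 -1.0000
    outer loop
      vertex 26.5 5.9 0.0
      vertex 26.5 0.0 0.0
      vertex 0.0 0.0 0.0
    endloop
  endfacet
  facet normal 0.0000 0.0000 -1.0000
    outer loop
      vertex 10.0 5.9 0.0
      vertex 26.5 5.9 0.0
      vertex 0.0 0.0 0.0
    endloop
  endfacet
  facet normal 0.0000 0.0000 -1.0000
    outer loop
      vertex 10.0 17.1 0.0
      vertex 10.0 5.9 0.0
      vertex 0.0 0.0 0.0
    endloop
  endfacet
  facet normal 0.0000 0.0000 -1.0000
    outer loop
      vertex 0.0 17.1 0.0
      vertex 10.0 17.1 0.0
      vertex 0.0 0.0 0.0
    endloop
  endfacet
  facet normal 0.0000 0.0000 1.0000
    outer loop
      vertex 0.0 0.0 15.8
      vertex 26.5 0.0 15.8
      vertex 26.5 5.9 15.8
    endloop
  endfacet
  facet normal 0.0000 0.0000 1.0000
    outer loop
      vertex 0.0 0.0 15.8
      vertex 26.5 5.9 15.8
      vertex 10.0 5.9 15.8
    endloop
  endfacet
  facet normal 0.0000 0.0000 1.0000
    outer loop
      vertex 0.0 0.0 15.8
      vertex 10.0 5.9 15.8
      vertex 10.0 17.1 15.8
    endloop
  endfacet
  facet normal 0.0000 0.0000 1.0000
    outer loop
      vertex 0.0 0.0 15.8
      vertex 10.0 17.1 15.8
      vertex 0.0 17.1 15.8
    endloop
  endfacet
  facet normal 0.0000 -1.0000 0.0000
    outer loop
      vertex 0.0 0.0 0.0
      vertex 26.5 0.0 0.0
      vertex 26.5 0.0 15.8
    endloop
  endfacet
  facet normal 0.0000 -1.0000 0.0000
    outer loop
      vertex 0.0 0.0 0.0
      vertex 26.5 0.0 15.8
      vertex 0.0 0.0 15.8
    endloop
  endfacet
  facet normal 1.0000 0.0000 0.0000
    outer loop
      vertex 26.5 0.0 0.0
      vertex 26.5 5.9 0.0
      vertex 26.5 5.9 15.8
    endloop
  endfacet
  facet normal 1.0000 0.0000 0.0000
    outer loop
      vertex 26.5 0.0 0.0
      vertex 26.5 5.9 15.8
      vertex 26.5 0.0 15.8
    endloop
  endfacet
  facet normal 0.0000 1.0000 0.0000
    outer loop
      vertex 26.5 5.9 0.0
      vertex 10.0 5.9 0.0
      vertex 10.0 5.9 15.8
    endloop
  endfacet
  facet normal 0.0000 1.0000 0.0000
    outer loop
      vertex 26.5 5.9 0.0
      vertex 10.0 5.9 15.8
      vertex 26.5 5.9 15.8
    endloop
  endfacet
  facet normal 1.0000 0.0000 0.0000
    outer loop
      vertex 10.0 5.9 0.0
      vertex 10.0 17.1 0.0
      vertex 10.0 17.1 15.8
    endloop
  endfacet
  facet normal 1.0000 0.0000 0.0000
    outer loop
      vertex 10.0 5.9 0.0
      vertex 10.0 17.1 15.8
      vertex 10.0 5.9 15.8
    endloop
  endfacet
  facet normal 0.0000 1.0000 0.0000
    outer loop
      vertex 10.0 17.1 0.0
      vertex 0.0 17.1 0.0
      vertex 0.0 17.1 15.8
    endloop
  endfacet
  facet normal 0.0000 1.0000 0.0000
    outer loop
      vertex 10.0 17.1 0.0
      vertex 0.0 17.1 15.8
      vertex 10.0 17.1 15.8
    endloop
  endfacet
  facet normal -1.0000 0.0000 0.0000
    outer loop
      vertex 0.0 17.1 0.0
      vertex 0.0 0.0 0.0
      vertex 0.0 0.0 15.8
    endloop
  endfacet
  facet normal -1.0000 0.0000 0.0000
    outer loop
      vertex 0.0 17.1 0.0
      vertex 0.0 0.0 15.8
      vertex 0.0 17.1 15.8
    endloop
  endfacet
endsolid part

The G0 Z moves step by Δz≈2.0 mm. Every layer's G1 loop is the same polygon, so the solid is a straight extrusion of it from z=0 to z≈15.8. Closing with flat bottom and top caps and triangulating gives 20 facets — an L-shaped prism: outer 26.5 × 17.1 mm, arm thicknesses ≈ 5.9 mm (horizontal) and 10 mm (vertical), extruded 15.8 mm in z.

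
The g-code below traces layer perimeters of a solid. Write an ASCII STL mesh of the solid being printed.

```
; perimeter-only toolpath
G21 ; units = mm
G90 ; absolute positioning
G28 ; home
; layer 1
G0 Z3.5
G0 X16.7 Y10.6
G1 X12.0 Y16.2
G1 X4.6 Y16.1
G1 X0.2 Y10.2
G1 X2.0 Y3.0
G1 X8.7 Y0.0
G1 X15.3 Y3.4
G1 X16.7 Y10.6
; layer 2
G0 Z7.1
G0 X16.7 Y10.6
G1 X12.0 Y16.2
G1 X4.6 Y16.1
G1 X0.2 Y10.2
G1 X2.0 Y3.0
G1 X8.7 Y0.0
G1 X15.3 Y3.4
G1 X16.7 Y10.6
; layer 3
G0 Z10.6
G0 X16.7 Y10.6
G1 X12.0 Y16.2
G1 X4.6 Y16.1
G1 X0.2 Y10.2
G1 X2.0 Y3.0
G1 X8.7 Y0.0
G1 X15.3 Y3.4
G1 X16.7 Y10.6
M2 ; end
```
solid part
  facet normal 0.0000 0.0000 -1.0000
    outer loop
      vertex 4.6 16.1 0.0
      vertex 12.0 16.2 0.0
      vertex 16.7 10.6 0.0
    endloop
  endfacet
  facet normal 0.0000 0.0000 -1.0000
    outer loop
      vertex 0.2 10.2 0.0
      vertex 4.6 16.1 0.0
      vertex 16.7 10.6 0.0
    endloop
  endfacet
  facet normal 0.0000 0.0000 -1.0000
    outer loop
      vertex 2.0 3.0 0.0
      vertex 0.2 10.2 0.0
      vertex 16.7 10.6 0.0
    endloop
  endfacet
  facet normal 0.0000 0.0000 -1.0000
    outer loop
      vertex 8.7 0.0 0.0
      vertex 2.0 3.0 0.0
      vertex 16.7 10.6 0.0
    endloop
  endfacet
  facet normal 0.0000 0.0000 -1.0000
    outer loop
      vertex 15.3 3.4 0.0
      vertex 8.7 0.0 0.0
      vertex 16.7 10.6 0.0
    endloop
  endfacet
  facet normal 0.0000 0.0000 1.0000
    outer loop
      vertex 16.7 10.6 10.6
      vertex 12.0 16.2 10.6
      vertex 4.6 16.1 10.6
    endloop
  endfacet
  facet normal 0.0000 0.0000 1.0000
    outer loop
      vertex 16.7 10.6 10.6
      vertex 4.6 16.1 10.6
      vertex 0.2 10.2 10.6
    endloop
  endfacet
  facet normal 0.0000 0.0000 1.0000
    outer loop
      vertex 16.7 10.6 10.6
      vertex 0.2 10.2 10.6
      vertex 2.0 3.0 10.6
    endloop
  endfacet
  facet normal 0.0000 0.0000 1.0000
    outer loop
      vertex 16.7 10.6 10.6
      vertex 2.0 3.0 10.6
      vertex 8.7 0.0 10.6
    endloop
  endfacet
  facet normal 0.0000 0.0000 1.0000
    outer loop
      vertex 16.7 10.6 10.6
      vertex 8.7 0.0 10.6
      vertex 15.3 3.4 10.6
    endloop
  endfacet
  facet normal 0.7660 0.6429 0.0000
    outer loop
      vertex 16.7 10.6 0.0
      vertex 12.0 16.2 0.0
      vertex 12.0 16.2 10.6
    endloop
  endfacet
  facet normal 0.7660 0.6429 0.0000
    outer loop
      vertex 16.7 10.6 0.0
      vertex 12.0 16.2 10.6
      vertex 16.7 10.6 10.6
    endloop
  endfacet
  facet normal -0.0135 0.9999 0.0000
    outer loop
      vertex 12.0 16.2 0.0
      vertex 4.6 16.1 0.0
      vertex 4.6 16.1 10.6
    endloop
  endfacet
  facet normal -0.0135 0.9999 0.0000
    outer loop
      vertex 12.0 16.2 0.0
      vertex 4.6 16.1 10.6
      vertex 12.0 16.2 10.6
    endloop
  endfacet
  facet normal -0.8016 0.5978 0.0000
    outer loop
      vertex 4.6 16.1 0.0
      vertex 0.2 10.2 0.0
      vertex 0.2 10.2 10.6
    endloop
  endfacet
  facet normal -0.8016 0.5978 0.0000
    outer loop
      vertex 4.6 16.1 0.0
      vertex 0.2 10.2 10.6
      vertex 4.6 16.1 10.6
    endloop
  endfacet
  facet normal -0.9701 -0.2425 0.0000
    outer loop
      vertex 0.2 10.2 0.0
      vertex 2.0 3.0 0.0
      vertex 2.0 3.0 10.6
    endloop
  endfacet
  facet normal -0.9701 -0.2425 0.0000
    outer loop
      vertex 0.2 10.2 0.0
      vertex 2.0 3.0 10.6
      vertex 0.2 10.2 10.6
    endloop
  endfacet
  facet normal -0.4087 -0.9127 0.0000
    outer loop
      vertex 2.0 3.0 0.0
      vertex 8.7 0.0 0.0
      vertex 8.7 0.0 10.6
    endloop
  endfacet
  facet normal -0.4087 -0.9127 0.0000
    outer loop
      vertex 2.0 3.0 0.0
      vertex 8.7 0.0 10.6
      vertex 2.0 3.0 10.6
    endloop
  endfacet
  facet normal 0.4580 -0.8890 0.0000
    outer loop
      vertex 8.7 0.0 0.0
      vertex 15.3 3.4 0.0
      vertex 15.3 3.4 10.6
    endloop
  endfacet
  facet normal 0.4580 -0.8890 0.0000
    outer loop
      vertex 8.7 0.0 0.0
      vertex 15.3 3.4 10.6
      vertex 8.7 0.0 10.6
    endloop
  endfacet
  facet normal 0.9816 -0.1909 0.0000
    outer loop
      vertex 15.3 3.4 0.0
      vertex 16.7 10.6 0.0
      vertex 16.7 10.6 10.6
    endloop
  endfacet
  facet normal 0.9816 -0.1909 0.0000
    outer loop
      vertex 15.3 3.4 0.0
      vertex 16.7 10.6 10.6
      vertex 15.3 3.4 10.6
    endloop
  endfacet
endsolid part

The G0 Z moves step by Δz≈3.5 mm. Every layer's G1 loop is the same polygon, so the solid is a straight extrusion of it from z=0 to z≈10.6. Closing with flat bottom and top caps and triangulating gives 24 facets — a regular 7-sided prism (a cylinder approximated with 7 flat sides), circumscribed radius ≈ 8.5 mm, height ≈ 10.6 mm.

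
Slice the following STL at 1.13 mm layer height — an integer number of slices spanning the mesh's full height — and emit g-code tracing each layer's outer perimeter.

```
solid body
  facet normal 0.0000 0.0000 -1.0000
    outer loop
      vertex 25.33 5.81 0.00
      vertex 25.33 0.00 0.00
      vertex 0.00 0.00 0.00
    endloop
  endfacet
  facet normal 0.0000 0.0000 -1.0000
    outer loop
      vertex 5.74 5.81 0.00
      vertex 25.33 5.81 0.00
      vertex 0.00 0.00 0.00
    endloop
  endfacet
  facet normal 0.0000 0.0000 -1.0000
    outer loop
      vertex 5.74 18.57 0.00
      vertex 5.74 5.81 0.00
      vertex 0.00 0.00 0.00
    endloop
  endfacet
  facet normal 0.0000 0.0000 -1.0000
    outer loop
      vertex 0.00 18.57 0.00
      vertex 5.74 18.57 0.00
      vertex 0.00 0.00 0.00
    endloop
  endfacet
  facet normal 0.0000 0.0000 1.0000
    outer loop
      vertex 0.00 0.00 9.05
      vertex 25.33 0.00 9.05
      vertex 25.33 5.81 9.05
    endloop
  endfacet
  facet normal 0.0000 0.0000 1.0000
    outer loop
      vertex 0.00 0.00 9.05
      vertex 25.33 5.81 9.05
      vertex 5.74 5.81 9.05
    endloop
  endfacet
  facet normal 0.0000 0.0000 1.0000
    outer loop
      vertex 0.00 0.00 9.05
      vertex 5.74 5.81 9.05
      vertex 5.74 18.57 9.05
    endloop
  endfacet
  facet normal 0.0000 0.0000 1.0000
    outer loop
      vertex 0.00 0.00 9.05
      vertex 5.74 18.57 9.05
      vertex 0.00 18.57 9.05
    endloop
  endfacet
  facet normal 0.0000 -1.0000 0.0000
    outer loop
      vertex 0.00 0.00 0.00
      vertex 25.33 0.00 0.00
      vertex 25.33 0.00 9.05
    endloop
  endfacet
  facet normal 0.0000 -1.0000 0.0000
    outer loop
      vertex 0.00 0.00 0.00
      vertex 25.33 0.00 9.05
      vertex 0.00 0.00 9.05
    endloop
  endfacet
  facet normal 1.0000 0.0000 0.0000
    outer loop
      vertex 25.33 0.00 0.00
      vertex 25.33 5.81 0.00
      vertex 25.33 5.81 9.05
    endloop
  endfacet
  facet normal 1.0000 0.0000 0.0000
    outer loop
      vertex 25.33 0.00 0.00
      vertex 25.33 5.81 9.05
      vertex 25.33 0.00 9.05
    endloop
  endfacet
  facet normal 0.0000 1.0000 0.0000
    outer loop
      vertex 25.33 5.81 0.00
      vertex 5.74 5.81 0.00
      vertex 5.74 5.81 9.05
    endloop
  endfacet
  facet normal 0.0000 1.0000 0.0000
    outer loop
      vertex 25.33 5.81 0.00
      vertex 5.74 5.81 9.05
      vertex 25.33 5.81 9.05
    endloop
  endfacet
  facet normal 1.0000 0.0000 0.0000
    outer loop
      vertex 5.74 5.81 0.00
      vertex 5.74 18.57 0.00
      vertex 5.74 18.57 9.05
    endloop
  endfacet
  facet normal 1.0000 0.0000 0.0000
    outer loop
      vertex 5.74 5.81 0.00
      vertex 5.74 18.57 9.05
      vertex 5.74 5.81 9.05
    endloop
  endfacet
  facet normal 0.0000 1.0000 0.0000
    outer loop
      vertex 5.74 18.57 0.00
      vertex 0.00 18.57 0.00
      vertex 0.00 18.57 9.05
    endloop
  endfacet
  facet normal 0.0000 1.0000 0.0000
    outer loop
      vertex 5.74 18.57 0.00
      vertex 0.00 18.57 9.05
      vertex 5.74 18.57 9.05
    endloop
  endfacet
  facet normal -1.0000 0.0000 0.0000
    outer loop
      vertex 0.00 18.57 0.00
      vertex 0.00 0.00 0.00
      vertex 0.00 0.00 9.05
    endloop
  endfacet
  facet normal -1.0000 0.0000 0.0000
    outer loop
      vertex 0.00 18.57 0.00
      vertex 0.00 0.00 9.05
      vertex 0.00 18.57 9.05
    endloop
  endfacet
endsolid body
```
; perimeter-only toolpath
G21 ; units = mm
G90 ; absolute positioning
G28 ; home
; layer 1
G0 Z1.13
G0 X0.00 Y0.00
G1 X25.33 Y0.00
G1 X25.33 Y5.81
G1 X5.74 Y5.81
G1 X5.74 Y18.57
G1 X0.00 Y18.57
G1 X0.00 Y0.00
; layer 2
G0 Z2.26
G0 X0.00 Y0.00
G1 X25.33 Y0.00
G1 X25.33 Y5.81
G1 X5.74 Y5.81
G1 X5.74 Y18.57
G1 X0.00 Y18.57
G1 X0.00 Y0.00
; layer 3
G0 Z3.39
G0 X0.00 Y0.00
G1 X25.33 Y0.00
G1 X25.33 Y5.81
G1 X5.74 Y5.81
G1 X5.74 Y18.57
G1 X0.00 Y18.57
G1 X0.00 Y0.00
; layer 4
G0 Z4.53
G0 X0.00 Y0.00
G1 X25.33 Y0.00
G1 X25.33 Y5.81
G1 X5.74 Y5.81
G1 X5.74 Y18.57
G1 X0.00 Y18.57
G1 X0.00 Y0.00
; layer 5
G0 Z5.66
G0 X0.00 Y0.00
G1 X25.33 Y0.00
G1 X25.33 Y5.81
G1 X5.74 Y5.81
G1 X5.74 Y18.57
G1 X0.00 Y18.57
G1 X0.00 Y0.00
; layer 6
G0 Z6.79
G0 X0.00 Y0.00
G1 X25.33 Y0.00
G1 X25.33 Y5.81
G1 X5.74 Y5.81
G1 X5.74 Y18.57
G1 X0.00 Y18.57
G1 X0.00 Y0.00
; layer 7
G0 Z7.92
G0 X0.00 Y0.00
G1 X25.33 Y0.00
G1 X25.33 Y5.81
G1 X5.74 Y5.81
G1 X5.74 Y18.57
G1 X0.00 Y18.57
G1 X0.00 Y0.00
; layer 8
G0 Z9.05
G0 X0.00 Y0.00
G1 X25.33 Y0.00
G1 X25.33 Y5.81
G1 X5.74 Y5.81
G1 X5.74 Y18.57
G1 X0.00 Y18.57
G1 X0.00 Y0.00
M2 ; end

The solid is an L-shaped prism: outer 25.3 × 18.6 mm, arm thicknesses ≈ 5.81 mm (horizontal) and 5.74 mm (vertical), extruded 9.05 mm in z. Slicing at Δz = 1.13 mm — 8 equal slices spanning the solid's height, so layer i sits at z = i·h/8 — gives 8 non-empty perimeters. Each is a 6-segment closed polygon; G0 lifts to the layer z and rapids to the start vertex, then G1 traces the edges.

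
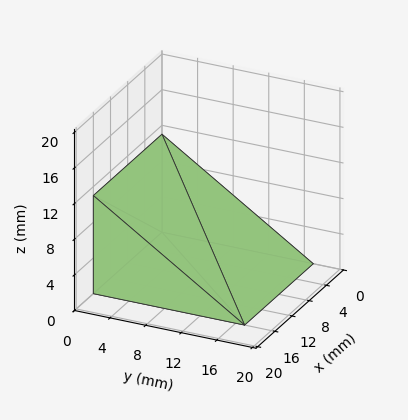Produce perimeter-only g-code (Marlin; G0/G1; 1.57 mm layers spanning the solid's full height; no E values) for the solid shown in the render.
Reading the render: the shape is a wedge (ramp): 16 × 17 mm base, rising to 11 mm along the y=0 edge and sloping linearly to z=0 at y=17 (dimensions read to the nearest mm from the axis ticks). For the g-code, the solid's height is divided into equal slices at the stated Δz and each level perimeter traced with G1 moves after a G0 lift.

; perimeter-only toolpath
G21 ; units = mm
G90 ; absolute positioning
G28 ; home
; layer 1
G0 Z1.57
G0 X0.00 Y0.00
G1 X16.00 Y0.00
G1 X16.00 Y14.57
G1 X0.00 Y14.57
G1 X0.00 Y0.00
; layer 2
G0 Z3.14
G0 X0.00 Y0.00
G1 X16.00 Y0.00
G1 X16.00 Y12.14
G1 X0.00 Y12.14
G1 X0.00 Y0.00
; layer 3
G0 Z4.71
G0 X0.00 Y0.00
G1 X16.00 Y0.00
G1 X16.00 Y9.71
G1 X0.00 Y9.71
G1 X0.00 Y0.00
; layer 4
G0 Z6.29
G0 X0.00 Y0.00
G1 X16.00 Y0.00
G1 X16.00 Y7.29
G1 X0.00 Y7.29
G1 X0.00 Y0.00
; layer 5
G0 Z7.86
G0 X0.00 Y0.00
G1 X16.00 Y0.00
G1 X16.00 Y4.86
G1 X0.00 Y4.86
G1 X0.00 Y0.00
; layer 6
G0 Z9.43
G0 X0.00 Y0.00
G1 X16.00 Y0.00
G1 X16.00 Y2.43
G1 X0.00 Y2.43
G1 X0.00 Y0.00
M2 ; end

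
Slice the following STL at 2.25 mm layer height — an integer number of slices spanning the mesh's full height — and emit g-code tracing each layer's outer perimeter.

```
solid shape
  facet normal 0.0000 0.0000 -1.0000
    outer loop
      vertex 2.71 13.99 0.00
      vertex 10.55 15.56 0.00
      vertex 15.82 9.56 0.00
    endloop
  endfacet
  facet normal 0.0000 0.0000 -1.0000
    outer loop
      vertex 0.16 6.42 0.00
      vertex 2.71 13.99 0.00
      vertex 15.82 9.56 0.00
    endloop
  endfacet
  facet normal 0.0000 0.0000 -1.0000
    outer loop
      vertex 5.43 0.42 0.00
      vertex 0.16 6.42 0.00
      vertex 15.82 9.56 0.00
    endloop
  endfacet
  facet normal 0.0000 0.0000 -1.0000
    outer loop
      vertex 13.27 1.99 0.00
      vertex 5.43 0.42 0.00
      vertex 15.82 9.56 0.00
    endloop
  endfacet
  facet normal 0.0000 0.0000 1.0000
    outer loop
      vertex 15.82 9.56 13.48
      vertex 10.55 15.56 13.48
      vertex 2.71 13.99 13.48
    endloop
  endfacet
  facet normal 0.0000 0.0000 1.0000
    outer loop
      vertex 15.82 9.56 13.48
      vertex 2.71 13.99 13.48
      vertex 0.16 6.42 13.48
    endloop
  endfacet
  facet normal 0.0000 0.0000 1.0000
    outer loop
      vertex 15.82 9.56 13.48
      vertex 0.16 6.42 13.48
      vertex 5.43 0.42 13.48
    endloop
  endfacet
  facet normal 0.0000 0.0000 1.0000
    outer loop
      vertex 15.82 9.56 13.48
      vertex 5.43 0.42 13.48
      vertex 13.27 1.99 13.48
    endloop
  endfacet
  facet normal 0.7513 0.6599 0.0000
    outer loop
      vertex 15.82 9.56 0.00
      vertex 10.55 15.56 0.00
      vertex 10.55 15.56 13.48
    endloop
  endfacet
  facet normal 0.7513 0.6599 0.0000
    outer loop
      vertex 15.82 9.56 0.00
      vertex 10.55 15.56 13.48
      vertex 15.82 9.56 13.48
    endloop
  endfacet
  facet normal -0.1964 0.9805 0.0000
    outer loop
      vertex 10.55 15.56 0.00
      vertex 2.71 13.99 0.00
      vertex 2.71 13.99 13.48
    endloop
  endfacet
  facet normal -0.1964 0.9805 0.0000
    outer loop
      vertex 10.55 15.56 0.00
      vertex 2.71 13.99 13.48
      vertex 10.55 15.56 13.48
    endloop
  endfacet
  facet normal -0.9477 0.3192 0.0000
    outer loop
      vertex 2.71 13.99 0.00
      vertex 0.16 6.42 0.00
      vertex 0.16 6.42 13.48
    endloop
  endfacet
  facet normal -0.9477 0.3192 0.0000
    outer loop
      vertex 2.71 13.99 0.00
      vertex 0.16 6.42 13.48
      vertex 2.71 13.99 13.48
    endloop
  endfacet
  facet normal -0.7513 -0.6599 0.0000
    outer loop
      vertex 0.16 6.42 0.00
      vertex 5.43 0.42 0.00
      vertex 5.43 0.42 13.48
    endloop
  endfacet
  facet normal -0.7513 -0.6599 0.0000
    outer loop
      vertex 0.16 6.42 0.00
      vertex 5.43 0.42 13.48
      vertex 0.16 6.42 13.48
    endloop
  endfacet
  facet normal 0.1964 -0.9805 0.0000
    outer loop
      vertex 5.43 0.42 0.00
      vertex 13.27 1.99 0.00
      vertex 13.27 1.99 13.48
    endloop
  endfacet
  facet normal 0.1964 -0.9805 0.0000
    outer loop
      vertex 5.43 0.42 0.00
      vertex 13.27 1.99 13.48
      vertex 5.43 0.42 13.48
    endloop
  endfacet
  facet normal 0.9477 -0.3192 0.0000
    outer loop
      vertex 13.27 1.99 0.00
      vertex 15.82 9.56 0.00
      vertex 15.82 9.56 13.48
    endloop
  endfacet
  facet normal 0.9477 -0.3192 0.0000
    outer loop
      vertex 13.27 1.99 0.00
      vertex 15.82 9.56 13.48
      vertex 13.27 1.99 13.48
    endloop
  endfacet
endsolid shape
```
; perimeter-only toolpath
G21 ; units = mm
G90 ; absolute positioning
G28 ; home
; layer 1
G0 Z2.25
G0 X15.82 Y9.56
G1 X10.55 Y15.56
G1 X2.71 Y13.99
G1 X0.16 Y6.42
G1 X5.43 Y0.42
G1 X13.27 Y1.99
G1 X15.82 Y9.56
; layer 2
G0 Z4.49
G0 X15.82 Y9.56
G1 X10.55 Y15.56
G1 X2.71 Y13.99
G1 X0.16 Y6.42
G1 X5.43 Y0.42
G1 X13.27 Y1.99
G1 X15.82 Y9.56
; layer 3
G0 Z6.74
G0 X15.82 Y9.56
G1 X10.55 Y15.56
G1 X2.71 Y13.99
G1 X0.16 Y6.42
G1 X5.43 Y0.42
G1 X13.27 Y1.99
G1 X15.82 Y9.56
; layer 4
G0 Z8.99
G0 X15.82 Y9.56
G1 X10.55 Y15.56
G1 X2.71 Y13.99
G1 X0.16 Y6.42
G1 X5.43 Y0.42
G1 X13.27 Y1.99
G1 X15.82 Y9.56
; layer 5
G0 Z11.23
G0 X15.82 Y9.56
G1 X10.55 Y15.56
G1 X2.71 Y13.99
G1 X0.16 Y6.42
G1 X5.43 Y0.42
G1 X13.27 Y1.99
G1 X15.82 Y9.56
; layer 6
G0 Z13.48
G0 X15.82 Y9.56
G1 X10.55 Y15.56
G1 X2.71 Y13.99
G1 X0.16 Y6.42
G1 X5.43 Y0.42
G1 X13.27 Y1.99
G1 X15.82 Y9.56
M2 ; end

The solid is a regular 6-sided prism (a cylinder approximated with 6 flat sides), circumscribed radius ≈ 7.99 mm, height ≈ 13.5 mm. Slicing at Δz = 2.25 mm — 6 equal slices spanning the solid's height, so layer i sits at z = i·h/6 — gives 6 non-empty perimeters. Each is a 6-segment closed polygon; G0 lifts to the layer z and rapids to the start vertex, then G1 traces the edges.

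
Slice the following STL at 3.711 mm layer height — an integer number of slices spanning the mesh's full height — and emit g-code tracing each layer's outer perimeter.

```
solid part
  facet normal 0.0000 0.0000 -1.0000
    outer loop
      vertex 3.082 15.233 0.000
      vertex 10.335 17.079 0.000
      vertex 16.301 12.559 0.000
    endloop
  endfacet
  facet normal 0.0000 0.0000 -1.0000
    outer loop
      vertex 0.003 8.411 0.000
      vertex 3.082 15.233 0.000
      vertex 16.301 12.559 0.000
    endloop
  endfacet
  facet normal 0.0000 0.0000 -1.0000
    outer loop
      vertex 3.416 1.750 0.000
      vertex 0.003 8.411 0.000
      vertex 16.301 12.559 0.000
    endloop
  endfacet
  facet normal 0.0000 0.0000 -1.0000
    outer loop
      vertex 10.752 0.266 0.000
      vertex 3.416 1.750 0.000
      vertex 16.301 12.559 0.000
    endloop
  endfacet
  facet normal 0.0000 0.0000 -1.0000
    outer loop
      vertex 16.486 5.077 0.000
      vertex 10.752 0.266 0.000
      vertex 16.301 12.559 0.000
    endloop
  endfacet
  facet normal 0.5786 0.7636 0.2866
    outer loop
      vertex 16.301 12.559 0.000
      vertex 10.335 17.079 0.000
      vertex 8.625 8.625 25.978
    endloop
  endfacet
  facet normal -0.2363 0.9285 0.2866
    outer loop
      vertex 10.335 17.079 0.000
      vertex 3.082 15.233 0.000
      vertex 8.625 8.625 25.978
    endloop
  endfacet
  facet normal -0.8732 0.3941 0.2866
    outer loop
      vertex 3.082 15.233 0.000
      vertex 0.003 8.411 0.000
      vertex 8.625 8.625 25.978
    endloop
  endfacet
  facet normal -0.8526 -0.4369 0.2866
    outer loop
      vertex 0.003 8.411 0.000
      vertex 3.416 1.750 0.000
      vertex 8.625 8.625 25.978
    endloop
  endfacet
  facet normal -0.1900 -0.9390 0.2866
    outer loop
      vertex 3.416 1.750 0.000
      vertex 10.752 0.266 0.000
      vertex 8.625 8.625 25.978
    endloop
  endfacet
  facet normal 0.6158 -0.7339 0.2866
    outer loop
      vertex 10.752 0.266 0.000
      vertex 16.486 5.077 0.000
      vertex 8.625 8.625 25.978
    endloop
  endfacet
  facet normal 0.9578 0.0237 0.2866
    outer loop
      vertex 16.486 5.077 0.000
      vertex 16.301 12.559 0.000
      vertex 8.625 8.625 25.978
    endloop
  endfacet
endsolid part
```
; perimeter-only toolpath
G21 ; units = mm
G90 ; absolute positioning
G28 ; home
; layer 1
G0 Z3.711
G0 X15.204 Y11.997
G1 X10.091 Y15.871
G1 X3.874 Y14.289
G1 X1.235 Y8.442
G1 X4.160 Y2.732
G1 X10.448 Y1.460
G1 X15.363 Y5.584
G1 X15.204 Y11.997
; layer 2
G0 Z7.422
G0 X14.108 Y11.435
G1 X9.846 Y14.664
G1 X4.666 Y13.345
G1 X2.466 Y8.472
G1 X4.904 Y3.714
G1 X10.144 Y2.654
G1 X14.240 Y6.091
G1 X14.108 Y11.435
; layer 3
G0 Z11.133
G0 X13.011 Y10.873
G1 X9.602 Y13.456
G1 X5.458 Y12.401
G1 X3.698 Y8.503
G1 X5.648 Y4.696
G1 X9.840 Y3.848
G1 X13.117 Y6.598
G1 X13.011 Y10.873
; layer 4
G0 Z14.845
G0 X11.915 Y10.311
G1 X9.358 Y12.248
G1 X6.249 Y11.457
G1 X4.930 Y8.533
G1 X6.393 Y5.679
G1 X9.537 Y5.043
G1 X11.994 Y7.104
G1 X11.915 Y10.311
; layer 5
G0 Z18.556
G0 X10.818 Y9.749
G1 X9.114 Y11.040
G1 X7.041 Y10.513
G1 X6.162 Y8.564
G1 X7.137 Y6.661
G1 X9.233 Y6.237
G1 X10.871 Y7.611
G1 X10.818 Y9.749
; layer 6
G0 Z22.267
G0 X9.722 Y9.187
G1 X8.869 Y9.833
G1 X7.833 Y9.569
G1 X7.393 Y8.594
G1 X7.881 Y7.643
G1 X8.929 Y7.431
G1 X9.748 Y8.118
G1 X9.722 Y9.187
M2 ; end

The solid is a regular 7-sided pyramid, base circumscribed radius ≈ 8.62 mm, apex at z ≈ 26 mm. Slicing at Δz = 3.711 mm — 7 equal slices spanning the solid's height, so layer i sits at z = i·h/7 — gives 6 non-empty perimeters. Each is a 7-segment closed polygon; G0 lifts to the layer z and rapids to the start vertex, then G1 traces the edges. The cross-section shrinks linearly with z (the slice at the apex is degenerate and omitted).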